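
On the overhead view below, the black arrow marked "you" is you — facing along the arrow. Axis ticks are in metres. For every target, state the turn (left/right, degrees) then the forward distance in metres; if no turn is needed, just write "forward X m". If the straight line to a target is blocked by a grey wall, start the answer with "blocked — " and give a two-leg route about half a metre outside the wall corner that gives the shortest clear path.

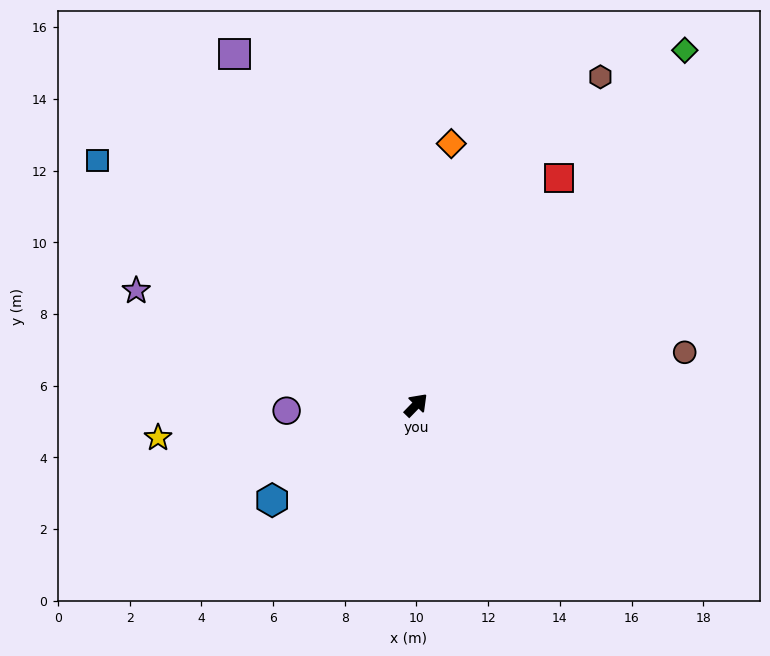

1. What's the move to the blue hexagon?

turn left 168°, forward 4.8 m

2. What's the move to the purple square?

turn left 72°, forward 11.0 m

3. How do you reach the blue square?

turn left 97°, forward 11.2 m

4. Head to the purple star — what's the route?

turn left 112°, forward 8.4 m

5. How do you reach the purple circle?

turn left 137°, forward 3.6 m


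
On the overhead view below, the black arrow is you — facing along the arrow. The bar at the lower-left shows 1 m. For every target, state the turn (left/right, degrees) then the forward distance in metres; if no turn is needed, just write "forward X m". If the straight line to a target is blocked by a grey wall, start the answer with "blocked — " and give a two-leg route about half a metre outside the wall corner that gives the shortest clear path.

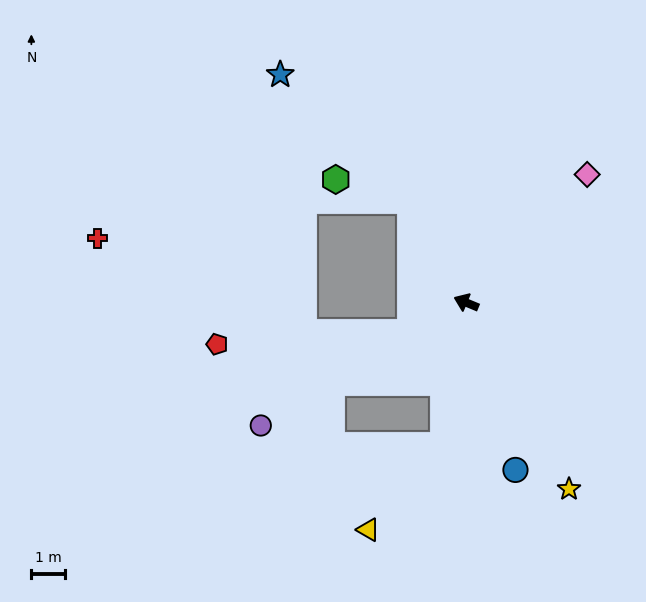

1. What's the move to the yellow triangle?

blocked — turn left 104°, forward 4.3 m, then turn right 34°, forward 3.3 m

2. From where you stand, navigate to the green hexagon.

blocked — turn right 39°, forward 3.5 m, then turn left 46°, forward 2.3 m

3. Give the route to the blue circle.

turn left 129°, forward 5.2 m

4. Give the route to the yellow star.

turn left 141°, forward 6.3 m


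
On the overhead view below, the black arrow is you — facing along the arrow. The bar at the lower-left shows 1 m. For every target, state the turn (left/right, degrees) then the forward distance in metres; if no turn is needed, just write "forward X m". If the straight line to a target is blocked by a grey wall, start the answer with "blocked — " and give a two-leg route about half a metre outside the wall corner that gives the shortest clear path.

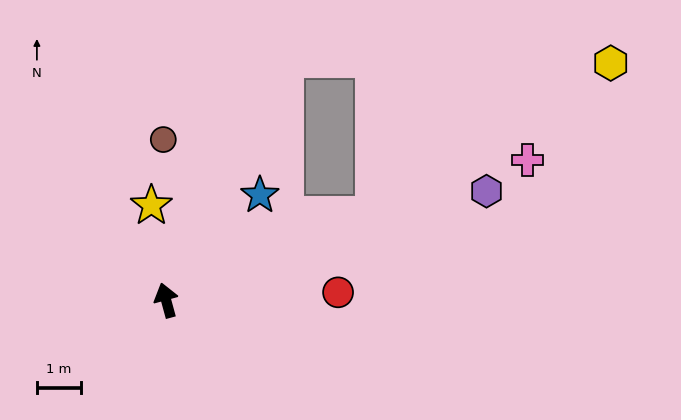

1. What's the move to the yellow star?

turn right 6°, forward 2.2 m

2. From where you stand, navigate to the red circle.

turn right 103°, forward 3.9 m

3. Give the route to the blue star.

turn right 57°, forward 3.2 m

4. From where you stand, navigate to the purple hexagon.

turn right 86°, forward 7.7 m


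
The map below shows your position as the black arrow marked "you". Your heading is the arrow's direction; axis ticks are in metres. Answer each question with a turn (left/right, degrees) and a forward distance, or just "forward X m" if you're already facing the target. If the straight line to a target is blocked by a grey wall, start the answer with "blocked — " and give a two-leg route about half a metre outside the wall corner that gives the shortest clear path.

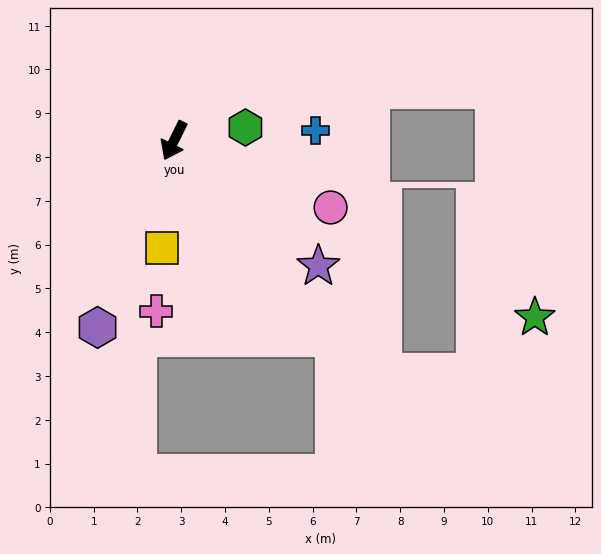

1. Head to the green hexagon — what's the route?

turn left 127°, forward 1.7 m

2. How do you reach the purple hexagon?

turn left 4°, forward 4.6 m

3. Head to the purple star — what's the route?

turn left 75°, forward 4.4 m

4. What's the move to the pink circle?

turn left 93°, forward 3.9 m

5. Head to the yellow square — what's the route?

turn left 20°, forward 2.5 m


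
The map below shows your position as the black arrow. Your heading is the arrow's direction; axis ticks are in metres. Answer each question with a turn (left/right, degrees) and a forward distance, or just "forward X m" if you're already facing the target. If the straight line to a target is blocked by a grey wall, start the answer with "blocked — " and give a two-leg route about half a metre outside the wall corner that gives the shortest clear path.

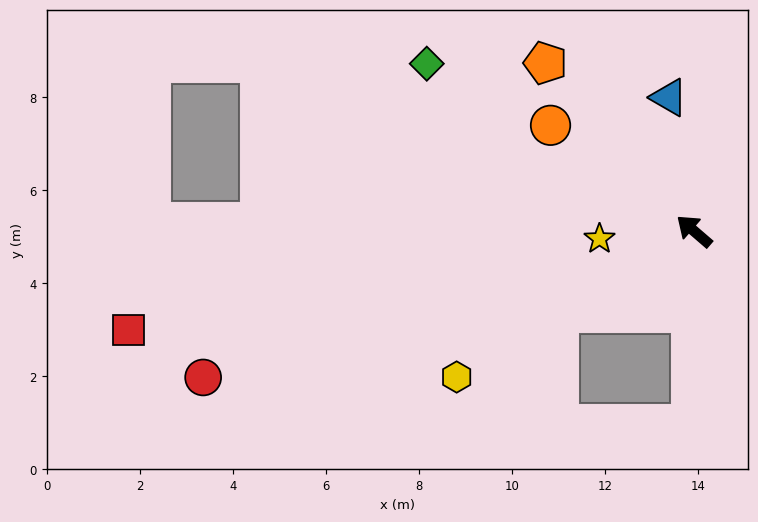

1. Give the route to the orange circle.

turn left 4°, forward 3.8 m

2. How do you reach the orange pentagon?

turn right 8°, forward 4.8 m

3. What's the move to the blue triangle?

turn right 39°, forward 2.9 m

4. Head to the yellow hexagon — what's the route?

turn left 72°, forward 6.0 m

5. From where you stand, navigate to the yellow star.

turn left 45°, forward 2.0 m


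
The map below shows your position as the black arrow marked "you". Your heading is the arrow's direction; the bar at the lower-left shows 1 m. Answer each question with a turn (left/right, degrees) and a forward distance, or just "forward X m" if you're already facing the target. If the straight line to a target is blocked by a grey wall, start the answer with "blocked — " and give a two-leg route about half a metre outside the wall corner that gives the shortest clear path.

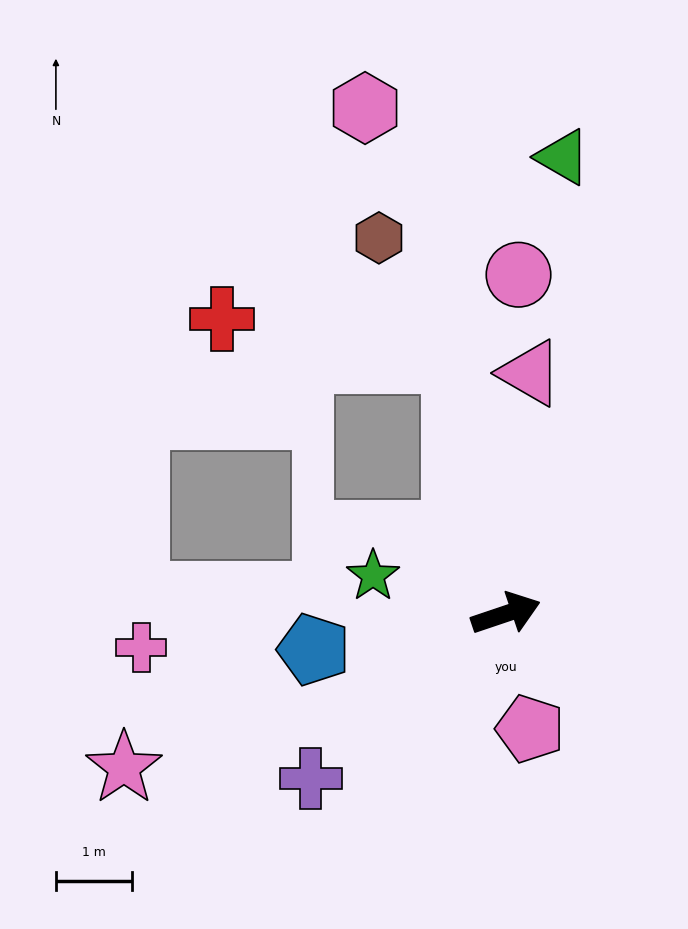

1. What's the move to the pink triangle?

turn left 66°, forward 3.2 m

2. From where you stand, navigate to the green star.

turn left 145°, forward 1.8 m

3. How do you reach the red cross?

blocked — turn left 83°, forward 3.4 m, then turn left 68°, forward 3.1 m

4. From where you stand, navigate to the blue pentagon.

turn left 172°, forward 2.6 m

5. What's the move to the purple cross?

turn right 158°, forward 3.3 m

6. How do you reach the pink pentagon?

turn right 97°, forward 1.5 m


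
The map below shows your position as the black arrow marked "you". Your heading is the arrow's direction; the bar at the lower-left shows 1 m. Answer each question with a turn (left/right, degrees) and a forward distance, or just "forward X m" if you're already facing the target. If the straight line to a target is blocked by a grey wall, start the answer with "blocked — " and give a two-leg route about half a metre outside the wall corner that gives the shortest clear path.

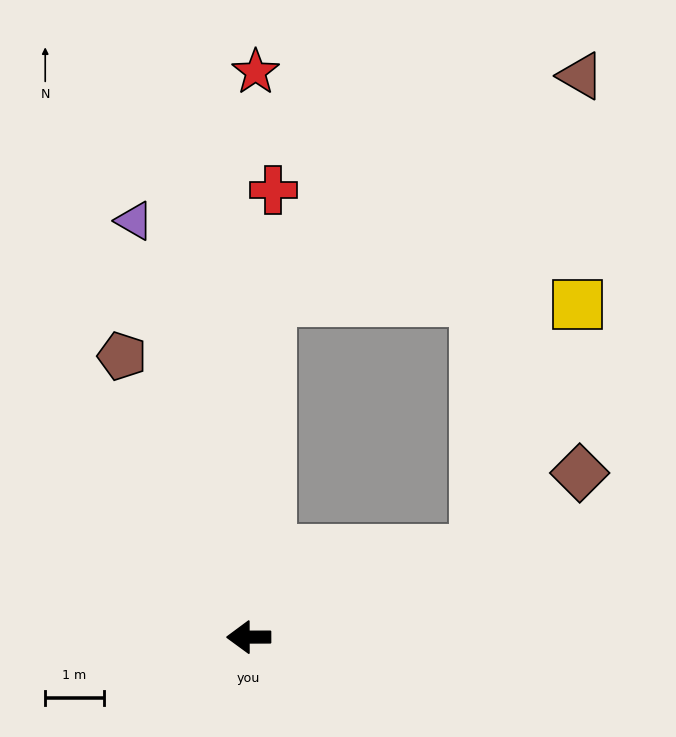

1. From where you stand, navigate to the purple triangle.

turn right 75°, forward 7.4 m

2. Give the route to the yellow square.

blocked — turn right 159°, forward 4.1 m, then turn left 46°, forward 4.5 m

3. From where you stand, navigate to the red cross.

turn right 93°, forward 7.7 m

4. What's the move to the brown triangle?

blocked — turn right 94°, forward 5.7 m, then turn right 50°, forward 6.6 m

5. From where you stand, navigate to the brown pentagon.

turn right 66°, forward 5.3 m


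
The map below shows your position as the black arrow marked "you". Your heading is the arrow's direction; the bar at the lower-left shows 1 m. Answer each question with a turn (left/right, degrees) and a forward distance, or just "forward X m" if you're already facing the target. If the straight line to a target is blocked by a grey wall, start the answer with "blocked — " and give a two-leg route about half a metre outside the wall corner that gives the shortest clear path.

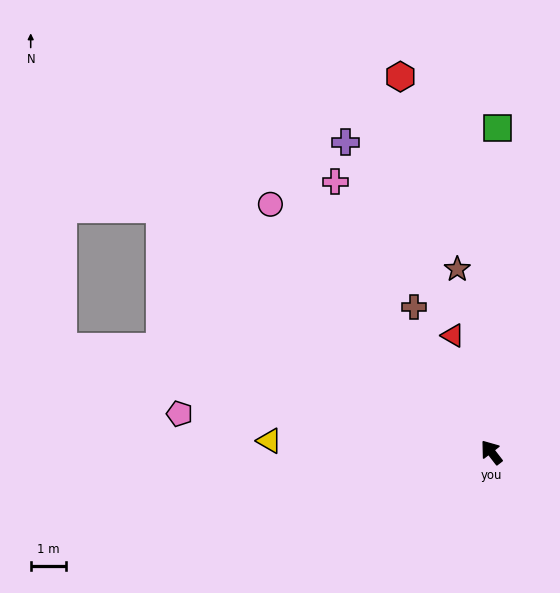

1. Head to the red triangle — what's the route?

turn right 19°, forward 3.4 m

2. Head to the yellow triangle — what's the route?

turn left 49°, forward 6.2 m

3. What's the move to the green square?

turn right 39°, forward 9.1 m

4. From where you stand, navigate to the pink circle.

turn left 4°, forward 9.3 m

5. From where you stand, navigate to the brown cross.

turn right 10°, forward 4.6 m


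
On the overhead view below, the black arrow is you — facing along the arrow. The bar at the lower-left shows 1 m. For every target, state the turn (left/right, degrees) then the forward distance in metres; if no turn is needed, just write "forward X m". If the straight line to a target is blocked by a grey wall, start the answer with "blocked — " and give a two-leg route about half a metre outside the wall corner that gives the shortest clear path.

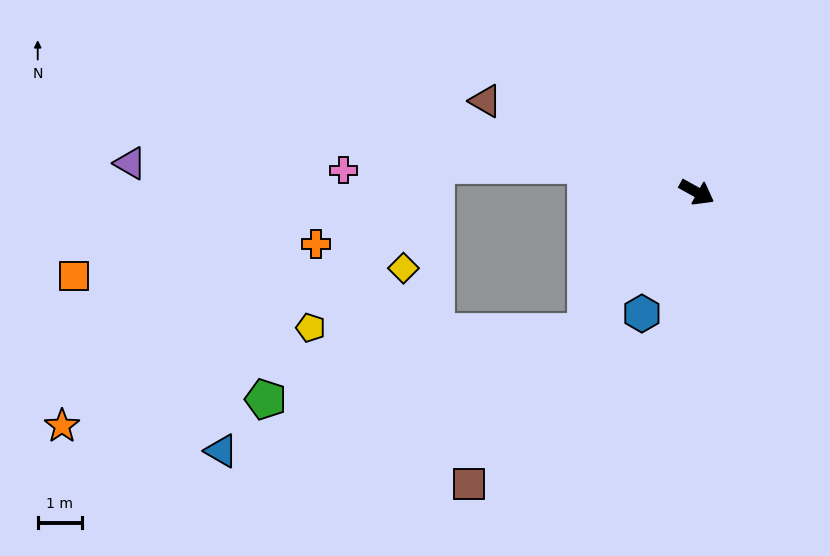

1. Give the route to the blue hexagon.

turn right 85°, forward 3.0 m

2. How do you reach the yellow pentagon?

blocked — turn right 99°, forward 4.0 m, then turn right 53°, forward 6.2 m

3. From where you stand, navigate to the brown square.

turn right 99°, forward 8.4 m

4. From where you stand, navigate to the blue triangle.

blocked — turn right 99°, forward 4.0 m, then turn right 34°, forward 8.7 m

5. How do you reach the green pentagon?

blocked — turn right 99°, forward 4.0 m, then turn right 40°, forward 7.4 m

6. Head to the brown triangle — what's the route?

turn right 174°, forward 5.2 m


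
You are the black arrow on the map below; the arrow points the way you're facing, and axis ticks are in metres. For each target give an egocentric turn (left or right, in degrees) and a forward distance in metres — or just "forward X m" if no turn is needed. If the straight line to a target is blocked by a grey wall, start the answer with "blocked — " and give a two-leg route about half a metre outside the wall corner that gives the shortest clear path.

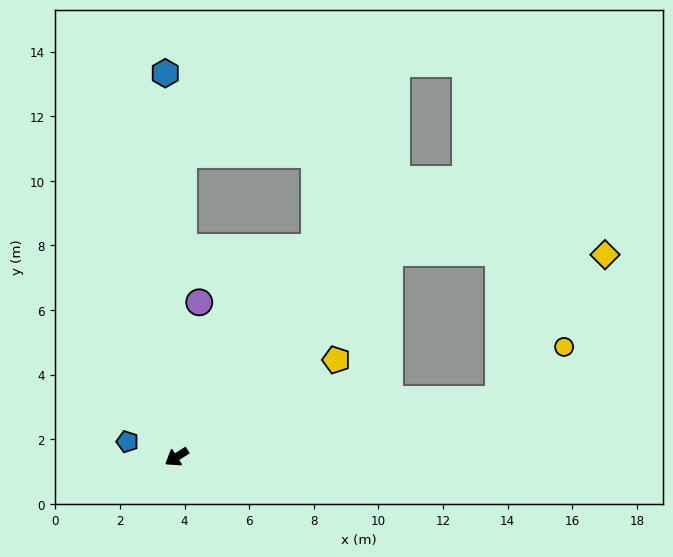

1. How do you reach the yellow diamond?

blocked — turn left 158°, forward 10.1 m, then turn left 43°, forward 5.6 m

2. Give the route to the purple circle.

turn right 131°, forward 4.8 m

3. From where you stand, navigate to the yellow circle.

blocked — turn left 158°, forward 10.1 m, then turn left 28°, forward 2.6 m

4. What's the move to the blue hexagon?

turn right 121°, forward 11.9 m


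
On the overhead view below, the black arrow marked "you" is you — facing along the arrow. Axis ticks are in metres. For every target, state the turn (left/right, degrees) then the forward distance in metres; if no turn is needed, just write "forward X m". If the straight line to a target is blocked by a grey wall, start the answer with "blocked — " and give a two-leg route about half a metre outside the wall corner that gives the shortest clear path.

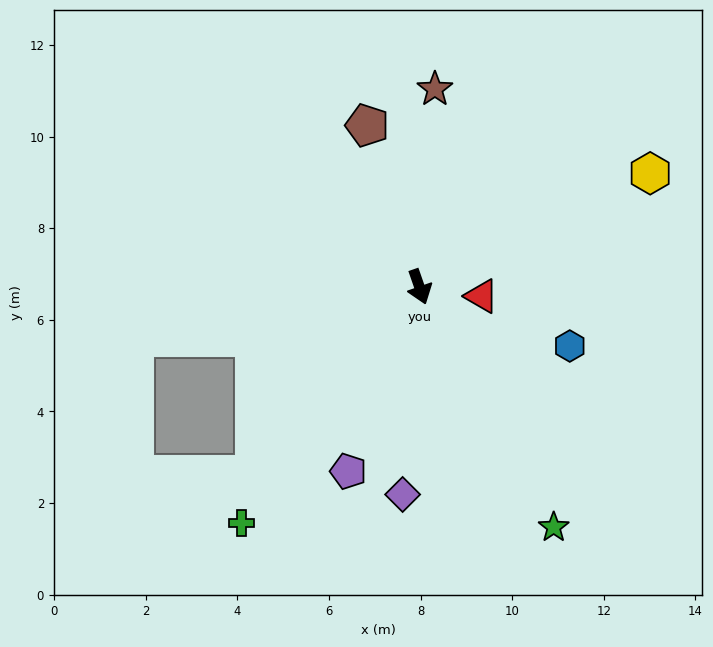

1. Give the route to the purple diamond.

turn right 24°, forward 4.5 m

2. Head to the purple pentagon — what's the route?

turn right 40°, forward 4.3 m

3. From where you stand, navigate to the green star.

turn left 10°, forward 6.0 m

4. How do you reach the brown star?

turn left 156°, forward 4.3 m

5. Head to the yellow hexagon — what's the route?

turn left 97°, forward 5.6 m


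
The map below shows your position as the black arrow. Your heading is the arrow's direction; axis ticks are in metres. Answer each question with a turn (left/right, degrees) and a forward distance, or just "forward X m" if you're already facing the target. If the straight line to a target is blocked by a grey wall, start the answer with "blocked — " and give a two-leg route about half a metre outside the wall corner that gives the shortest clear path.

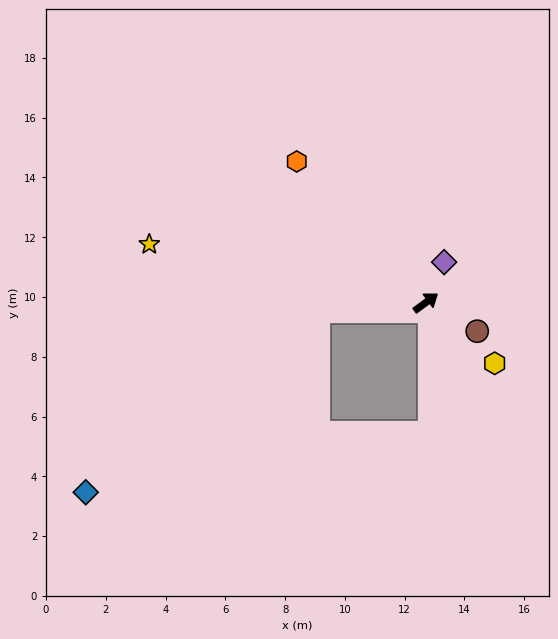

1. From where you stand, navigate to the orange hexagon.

turn left 96°, forward 6.4 m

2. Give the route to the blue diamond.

blocked — turn left 148°, forward 3.6 m, then turn left 34°, forward 9.9 m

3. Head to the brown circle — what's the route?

turn right 66°, forward 2.0 m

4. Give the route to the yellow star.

turn left 132°, forward 9.5 m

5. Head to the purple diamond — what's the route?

turn left 29°, forward 1.5 m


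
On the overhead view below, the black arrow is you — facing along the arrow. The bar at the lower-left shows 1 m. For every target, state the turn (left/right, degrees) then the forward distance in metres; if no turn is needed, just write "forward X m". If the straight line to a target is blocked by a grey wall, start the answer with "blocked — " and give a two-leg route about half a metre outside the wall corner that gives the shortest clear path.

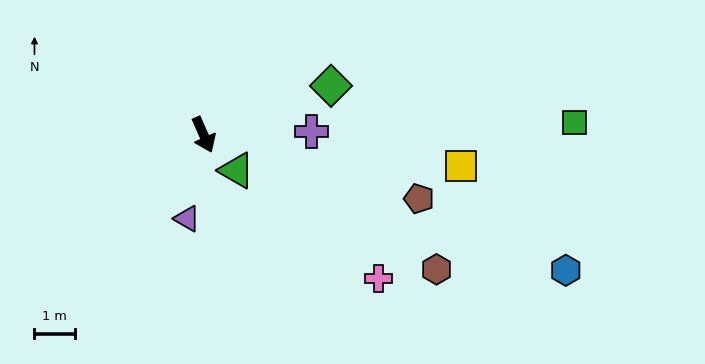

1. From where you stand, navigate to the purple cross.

turn left 68°, forward 2.7 m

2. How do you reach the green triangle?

turn left 19°, forward 1.2 m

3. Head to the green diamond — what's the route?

turn left 87°, forward 3.4 m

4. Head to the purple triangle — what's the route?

turn right 35°, forward 2.1 m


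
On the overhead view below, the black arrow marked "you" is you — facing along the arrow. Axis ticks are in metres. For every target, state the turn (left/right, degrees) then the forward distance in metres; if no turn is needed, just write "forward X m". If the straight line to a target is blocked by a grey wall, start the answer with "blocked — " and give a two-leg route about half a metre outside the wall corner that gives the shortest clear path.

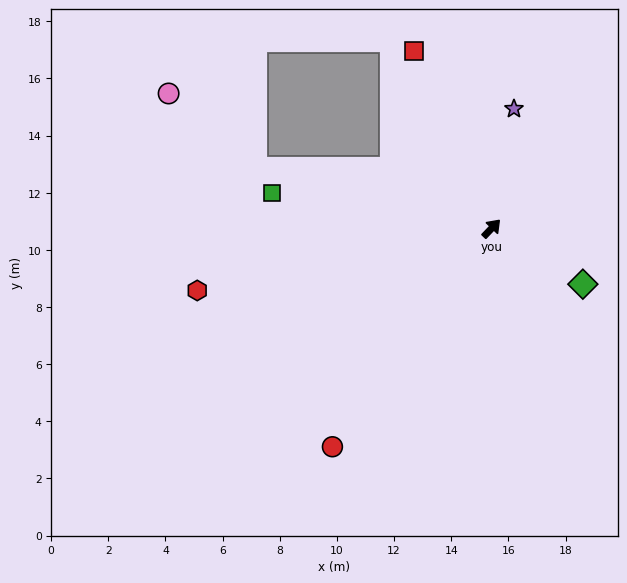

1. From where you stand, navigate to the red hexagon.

turn left 146°, forward 10.5 m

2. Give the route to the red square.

turn left 67°, forward 6.8 m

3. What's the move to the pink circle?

blocked — turn left 120°, forward 8.5 m, then turn right 27°, forward 4.0 m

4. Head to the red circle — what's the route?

turn right 172°, forward 9.5 m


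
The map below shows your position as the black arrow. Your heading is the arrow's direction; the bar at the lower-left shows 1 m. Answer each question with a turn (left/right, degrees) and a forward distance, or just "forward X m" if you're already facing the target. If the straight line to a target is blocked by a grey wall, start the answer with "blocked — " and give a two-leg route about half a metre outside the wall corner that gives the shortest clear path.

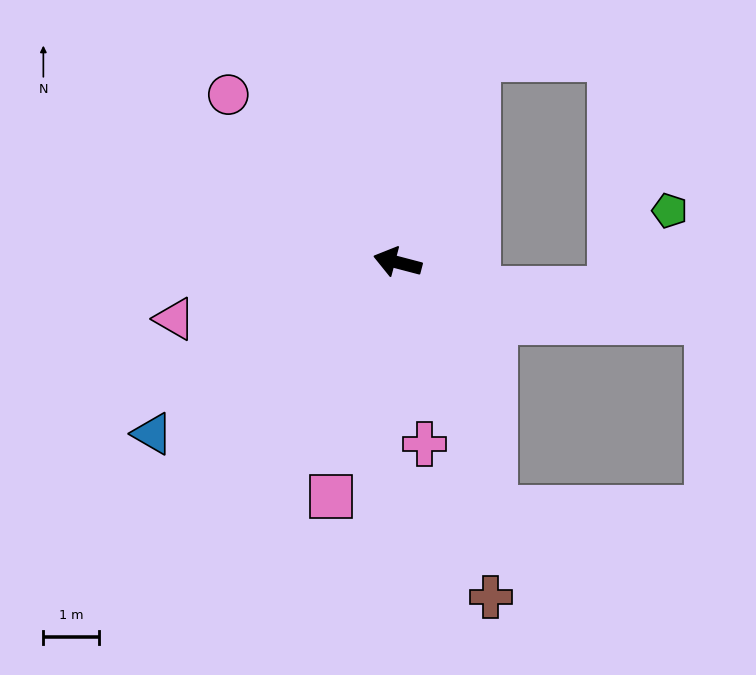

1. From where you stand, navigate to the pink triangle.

turn left 29°, forward 4.2 m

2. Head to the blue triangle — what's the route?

turn left 50°, forward 5.4 m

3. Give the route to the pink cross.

turn left 113°, forward 3.3 m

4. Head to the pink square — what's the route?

turn left 89°, forward 4.4 m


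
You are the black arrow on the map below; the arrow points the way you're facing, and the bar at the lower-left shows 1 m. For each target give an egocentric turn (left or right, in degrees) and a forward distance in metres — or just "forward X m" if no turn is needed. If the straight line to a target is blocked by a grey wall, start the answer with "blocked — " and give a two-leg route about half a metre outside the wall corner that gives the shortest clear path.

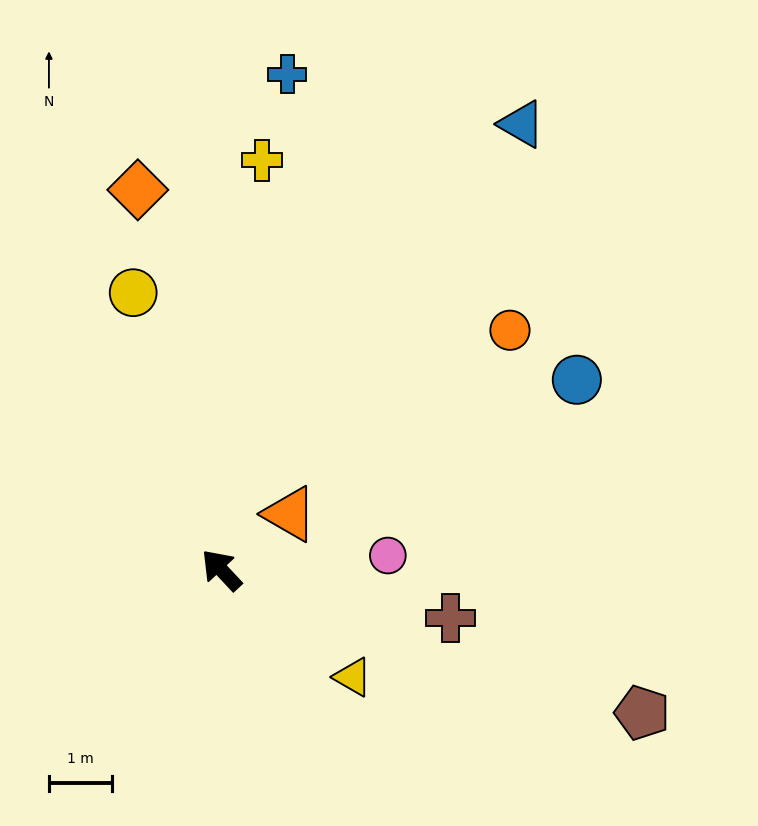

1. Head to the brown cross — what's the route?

turn right 145°, forward 3.7 m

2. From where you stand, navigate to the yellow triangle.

turn right 172°, forward 2.7 m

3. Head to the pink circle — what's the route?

turn right 128°, forward 2.7 m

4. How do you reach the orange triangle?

turn right 94°, forward 1.4 m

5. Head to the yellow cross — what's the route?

turn right 49°, forward 6.5 m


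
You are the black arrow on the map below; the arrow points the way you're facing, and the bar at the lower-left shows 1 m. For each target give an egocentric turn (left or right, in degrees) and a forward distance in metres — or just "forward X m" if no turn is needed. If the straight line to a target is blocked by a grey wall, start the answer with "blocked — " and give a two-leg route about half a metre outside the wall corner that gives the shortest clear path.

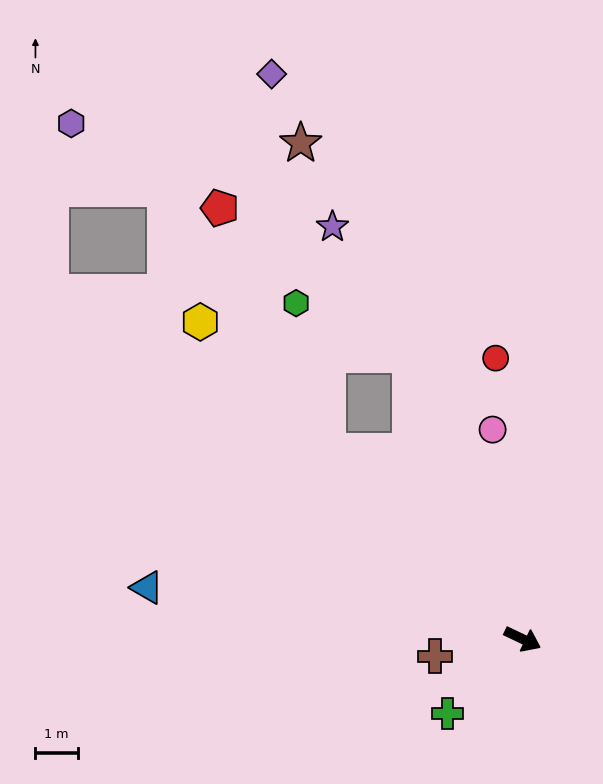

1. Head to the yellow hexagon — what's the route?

turn left 161°, forward 10.7 m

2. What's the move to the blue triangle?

turn right 162°, forward 9.0 m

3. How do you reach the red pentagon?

blocked — turn left 161°, forward 6.4 m, then turn right 21°, forward 6.3 m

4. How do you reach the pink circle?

turn left 124°, forward 5.0 m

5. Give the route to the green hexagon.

blocked — turn left 161°, forward 6.4 m, then turn right 33°, forward 3.6 m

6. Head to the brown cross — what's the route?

turn right 143°, forward 2.1 m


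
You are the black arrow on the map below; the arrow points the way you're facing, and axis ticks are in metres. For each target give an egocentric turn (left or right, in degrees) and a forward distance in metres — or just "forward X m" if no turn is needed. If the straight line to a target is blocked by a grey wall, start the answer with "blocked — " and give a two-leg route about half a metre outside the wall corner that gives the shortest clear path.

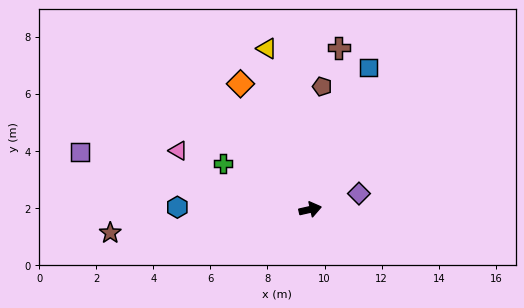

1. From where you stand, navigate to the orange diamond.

turn left 106°, forward 5.0 m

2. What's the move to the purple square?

turn left 153°, forward 8.3 m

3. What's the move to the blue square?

turn left 55°, forward 5.4 m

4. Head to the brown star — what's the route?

turn left 174°, forward 7.1 m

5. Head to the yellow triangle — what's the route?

turn left 92°, forward 5.8 m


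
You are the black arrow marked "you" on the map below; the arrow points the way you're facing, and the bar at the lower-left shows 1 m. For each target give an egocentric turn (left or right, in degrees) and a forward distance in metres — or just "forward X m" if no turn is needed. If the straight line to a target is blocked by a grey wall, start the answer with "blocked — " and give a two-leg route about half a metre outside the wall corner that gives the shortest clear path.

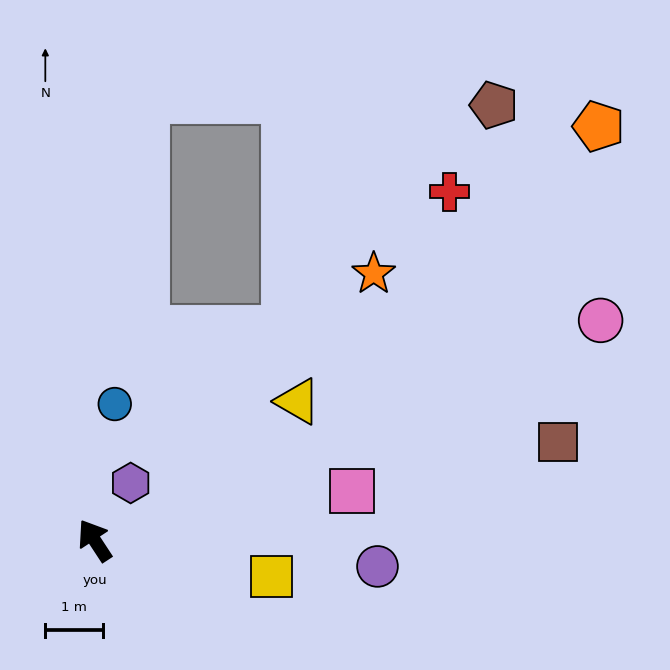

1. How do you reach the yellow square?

turn right 135°, forward 3.1 m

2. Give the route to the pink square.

turn right 112°, forward 4.5 m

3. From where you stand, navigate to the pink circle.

turn right 100°, forward 9.6 m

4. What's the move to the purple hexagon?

turn right 65°, forward 1.2 m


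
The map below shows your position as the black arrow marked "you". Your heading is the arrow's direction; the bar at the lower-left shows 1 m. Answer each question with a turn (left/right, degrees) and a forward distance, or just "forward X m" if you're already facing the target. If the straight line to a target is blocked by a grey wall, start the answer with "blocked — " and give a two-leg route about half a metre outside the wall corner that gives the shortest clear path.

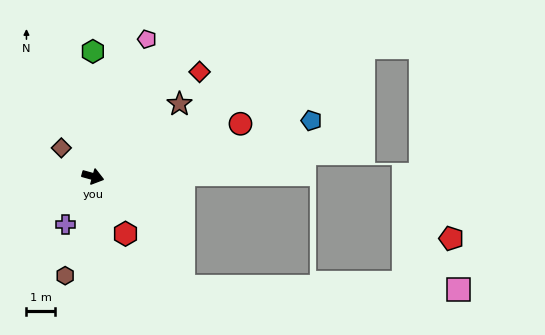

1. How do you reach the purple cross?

turn right 104°, forward 1.9 m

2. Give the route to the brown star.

turn left 56°, forward 3.9 m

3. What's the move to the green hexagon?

turn left 106°, forward 4.3 m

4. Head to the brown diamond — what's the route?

turn left 153°, forward 1.5 m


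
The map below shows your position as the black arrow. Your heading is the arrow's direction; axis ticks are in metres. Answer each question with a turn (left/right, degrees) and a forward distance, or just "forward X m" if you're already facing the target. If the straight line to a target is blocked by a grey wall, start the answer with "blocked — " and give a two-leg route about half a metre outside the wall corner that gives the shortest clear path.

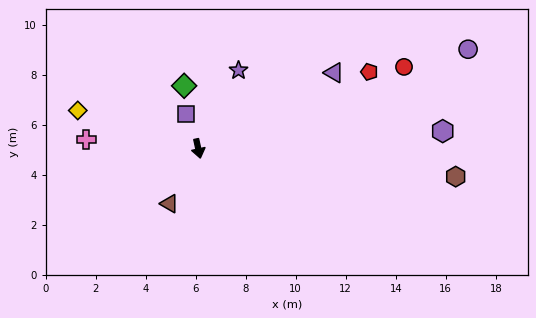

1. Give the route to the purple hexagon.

turn left 82°, forward 9.8 m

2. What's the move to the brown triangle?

turn right 40°, forward 2.5 m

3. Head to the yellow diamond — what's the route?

turn right 120°, forward 5.1 m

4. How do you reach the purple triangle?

turn left 107°, forward 6.2 m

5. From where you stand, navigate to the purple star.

turn left 140°, forward 3.5 m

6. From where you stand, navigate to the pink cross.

turn right 107°, forward 4.5 m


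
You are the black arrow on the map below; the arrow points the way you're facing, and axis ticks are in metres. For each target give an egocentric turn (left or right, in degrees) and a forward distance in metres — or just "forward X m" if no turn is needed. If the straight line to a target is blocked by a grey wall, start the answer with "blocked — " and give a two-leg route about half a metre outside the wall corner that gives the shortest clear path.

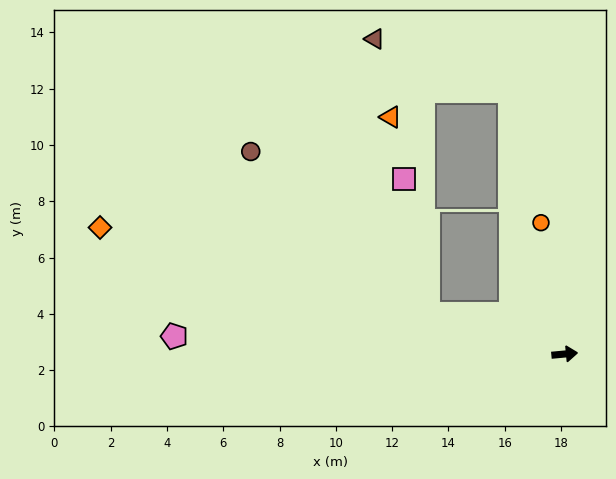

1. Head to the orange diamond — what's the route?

turn left 159°, forward 17.1 m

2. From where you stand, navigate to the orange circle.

turn left 95°, forward 4.7 m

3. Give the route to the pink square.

blocked — turn left 158°, forward 5.0 m, then turn right 63°, forward 4.9 m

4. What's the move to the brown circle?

blocked — turn left 158°, forward 5.0 m, then turn right 26°, forward 8.6 m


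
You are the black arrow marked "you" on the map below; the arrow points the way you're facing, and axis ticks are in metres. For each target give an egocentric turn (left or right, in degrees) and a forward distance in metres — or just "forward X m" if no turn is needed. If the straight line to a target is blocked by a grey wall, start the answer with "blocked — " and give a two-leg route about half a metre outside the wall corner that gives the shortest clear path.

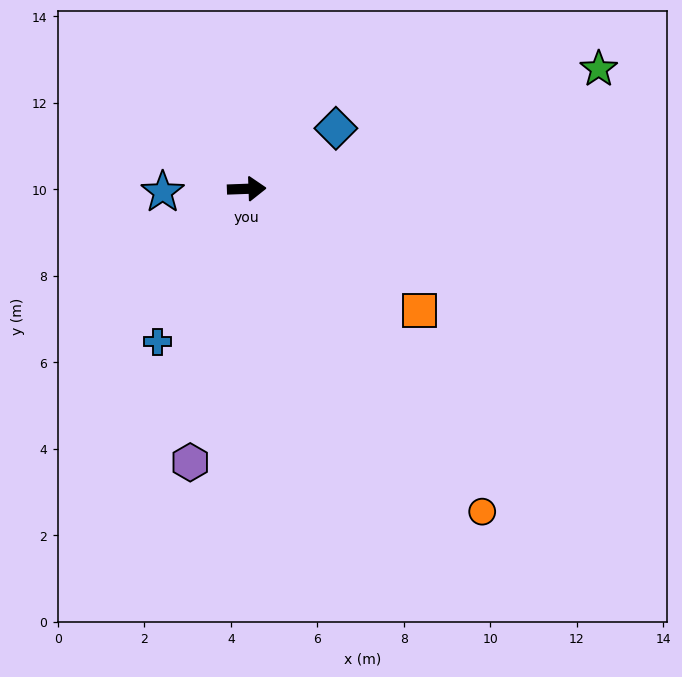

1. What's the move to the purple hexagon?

turn right 104°, forward 6.5 m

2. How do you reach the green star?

turn left 17°, forward 8.6 m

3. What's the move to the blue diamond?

turn left 32°, forward 2.5 m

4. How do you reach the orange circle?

turn right 56°, forward 9.2 m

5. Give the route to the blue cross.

turn right 122°, forward 4.1 m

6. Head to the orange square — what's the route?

turn right 37°, forward 4.9 m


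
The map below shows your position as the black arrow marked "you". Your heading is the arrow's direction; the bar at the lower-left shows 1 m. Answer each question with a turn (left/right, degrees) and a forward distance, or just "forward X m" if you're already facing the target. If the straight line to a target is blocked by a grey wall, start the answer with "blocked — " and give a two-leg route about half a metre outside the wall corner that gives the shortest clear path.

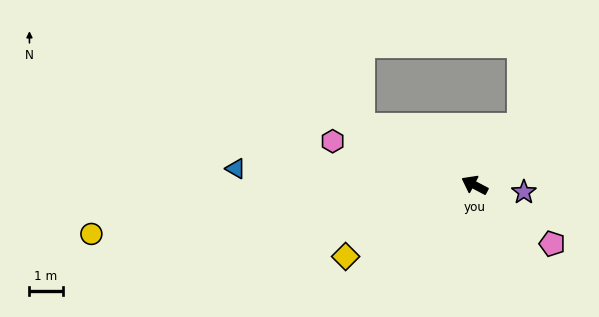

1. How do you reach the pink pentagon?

turn left 171°, forward 2.9 m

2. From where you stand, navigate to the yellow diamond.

turn left 57°, forward 4.5 m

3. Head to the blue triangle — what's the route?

turn left 24°, forward 7.2 m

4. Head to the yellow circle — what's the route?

turn left 35°, forward 11.7 m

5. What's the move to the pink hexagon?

turn left 11°, forward 4.5 m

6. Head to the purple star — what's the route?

turn right 160°, forward 1.5 m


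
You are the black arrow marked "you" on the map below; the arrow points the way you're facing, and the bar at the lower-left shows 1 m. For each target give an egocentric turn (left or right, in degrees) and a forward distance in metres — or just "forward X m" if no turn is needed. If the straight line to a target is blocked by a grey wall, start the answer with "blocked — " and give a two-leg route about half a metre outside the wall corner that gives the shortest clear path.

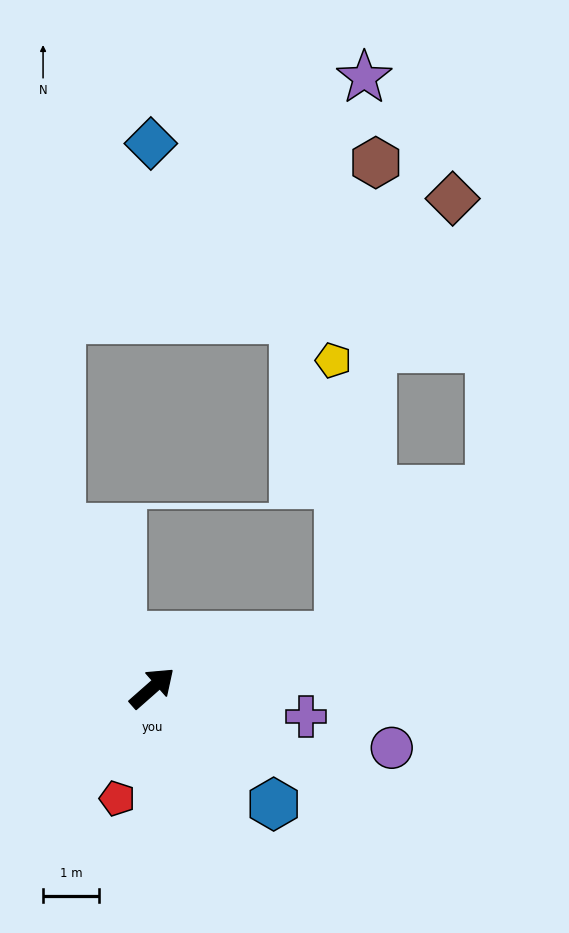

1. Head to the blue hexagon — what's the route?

turn right 85°, forward 3.0 m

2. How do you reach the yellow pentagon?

blocked — turn right 26°, forward 3.4 m, then turn left 76°, forward 4.9 m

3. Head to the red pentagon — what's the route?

turn right 149°, forward 2.1 m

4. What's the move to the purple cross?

turn right 52°, forward 2.8 m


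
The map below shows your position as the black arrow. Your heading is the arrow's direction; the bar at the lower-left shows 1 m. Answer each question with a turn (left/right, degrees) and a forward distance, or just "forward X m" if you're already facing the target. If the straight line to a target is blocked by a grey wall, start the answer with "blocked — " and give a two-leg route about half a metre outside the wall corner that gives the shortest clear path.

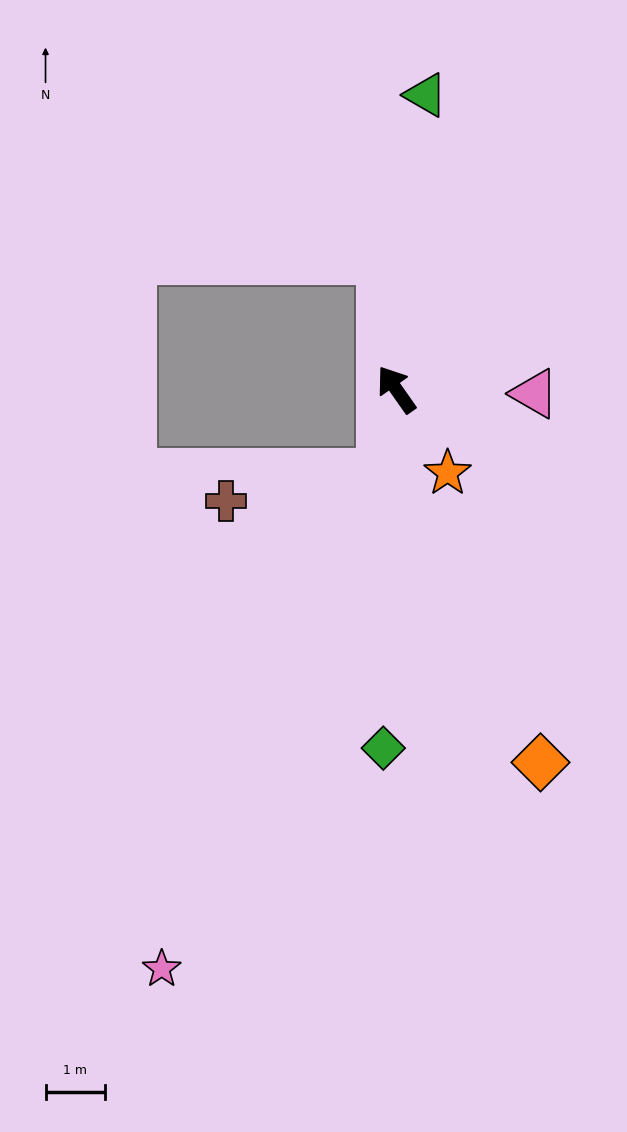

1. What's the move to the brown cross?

blocked — turn left 135°, forward 1.4 m, then turn right 70°, forward 2.7 m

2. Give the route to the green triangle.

turn right 41°, forward 5.0 m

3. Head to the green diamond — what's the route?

turn left 143°, forward 6.1 m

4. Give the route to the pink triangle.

turn right 127°, forward 2.3 m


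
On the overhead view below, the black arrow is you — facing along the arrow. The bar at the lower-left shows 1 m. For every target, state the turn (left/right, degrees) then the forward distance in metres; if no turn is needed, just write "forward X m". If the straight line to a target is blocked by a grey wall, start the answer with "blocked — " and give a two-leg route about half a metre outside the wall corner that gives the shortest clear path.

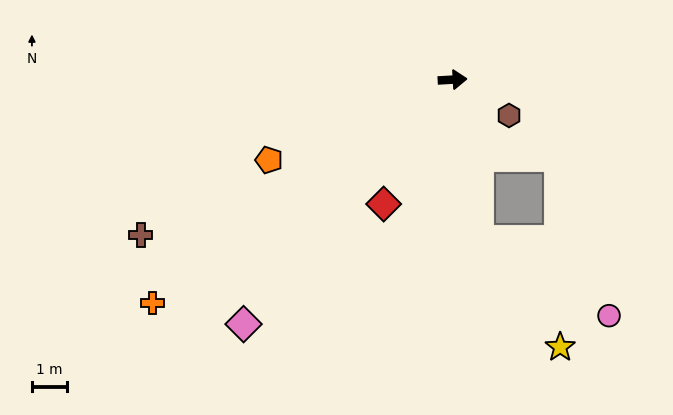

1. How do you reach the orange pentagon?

turn right 160°, forward 5.7 m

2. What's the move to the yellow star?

blocked — turn right 84°, forward 4.6 m, then turn left 28°, forward 3.9 m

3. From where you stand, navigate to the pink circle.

blocked — turn right 84°, forward 4.6 m, then turn left 50°, forward 4.3 m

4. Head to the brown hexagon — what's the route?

turn right 36°, forward 1.9 m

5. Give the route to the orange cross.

turn right 147°, forward 10.7 m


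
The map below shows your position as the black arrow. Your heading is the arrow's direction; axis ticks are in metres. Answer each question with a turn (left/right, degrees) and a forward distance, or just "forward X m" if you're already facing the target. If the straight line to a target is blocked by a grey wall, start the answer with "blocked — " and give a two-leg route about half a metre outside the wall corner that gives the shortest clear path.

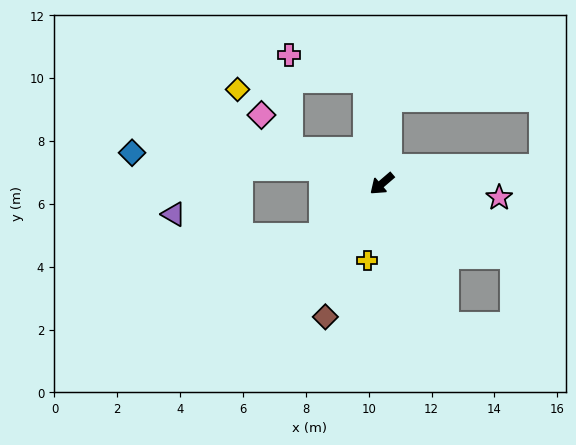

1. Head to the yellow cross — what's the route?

turn left 39°, forward 2.5 m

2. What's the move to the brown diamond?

turn left 26°, forward 4.6 m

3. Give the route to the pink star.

turn left 133°, forward 3.8 m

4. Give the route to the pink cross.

blocked — turn right 122°, forward 3.3 m, then turn left 63°, forward 2.6 m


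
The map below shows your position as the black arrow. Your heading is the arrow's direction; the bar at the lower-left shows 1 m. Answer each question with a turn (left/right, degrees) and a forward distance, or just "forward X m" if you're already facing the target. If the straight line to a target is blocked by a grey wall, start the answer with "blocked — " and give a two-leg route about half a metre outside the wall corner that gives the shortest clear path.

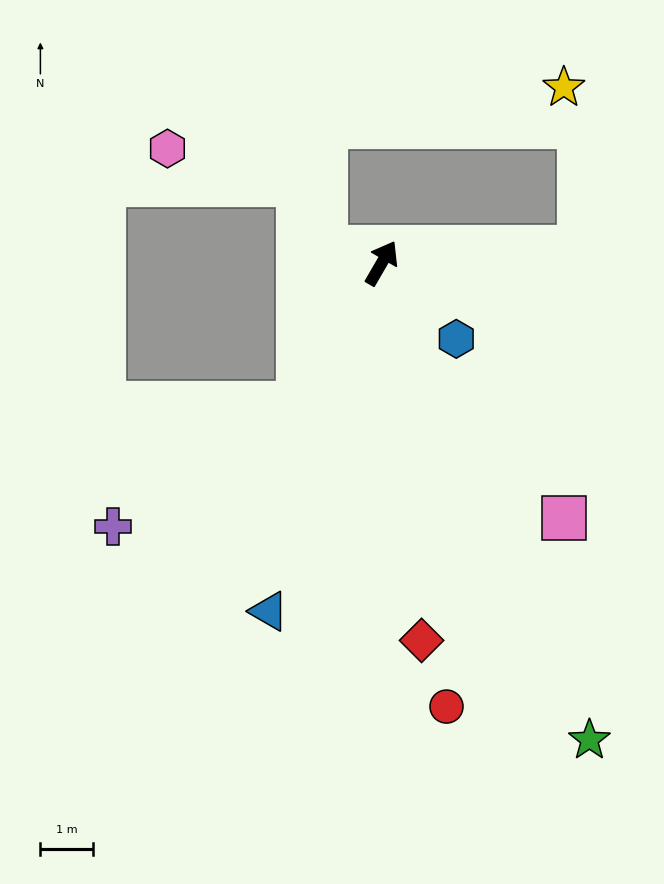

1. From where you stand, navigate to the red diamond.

turn right 144°, forward 7.3 m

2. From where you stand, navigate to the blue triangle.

turn right 168°, forward 7.0 m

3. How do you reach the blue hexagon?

turn right 105°, forward 2.0 m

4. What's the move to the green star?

turn right 126°, forward 10.0 m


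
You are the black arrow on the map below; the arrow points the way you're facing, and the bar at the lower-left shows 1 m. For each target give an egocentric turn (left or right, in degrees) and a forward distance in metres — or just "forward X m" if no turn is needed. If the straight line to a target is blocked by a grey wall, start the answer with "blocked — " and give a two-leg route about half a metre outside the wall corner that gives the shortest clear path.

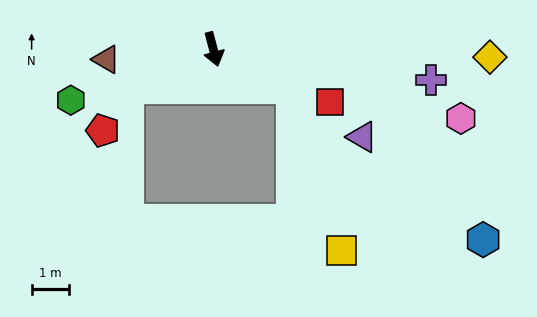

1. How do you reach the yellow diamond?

turn left 74°, forward 7.4 m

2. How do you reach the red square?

turn left 51°, forward 3.4 m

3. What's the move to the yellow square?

blocked — turn left 49°, forward 2.3 m, then turn right 47°, forward 4.6 m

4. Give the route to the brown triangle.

turn right 99°, forward 2.9 m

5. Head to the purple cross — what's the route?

turn left 67°, forward 5.9 m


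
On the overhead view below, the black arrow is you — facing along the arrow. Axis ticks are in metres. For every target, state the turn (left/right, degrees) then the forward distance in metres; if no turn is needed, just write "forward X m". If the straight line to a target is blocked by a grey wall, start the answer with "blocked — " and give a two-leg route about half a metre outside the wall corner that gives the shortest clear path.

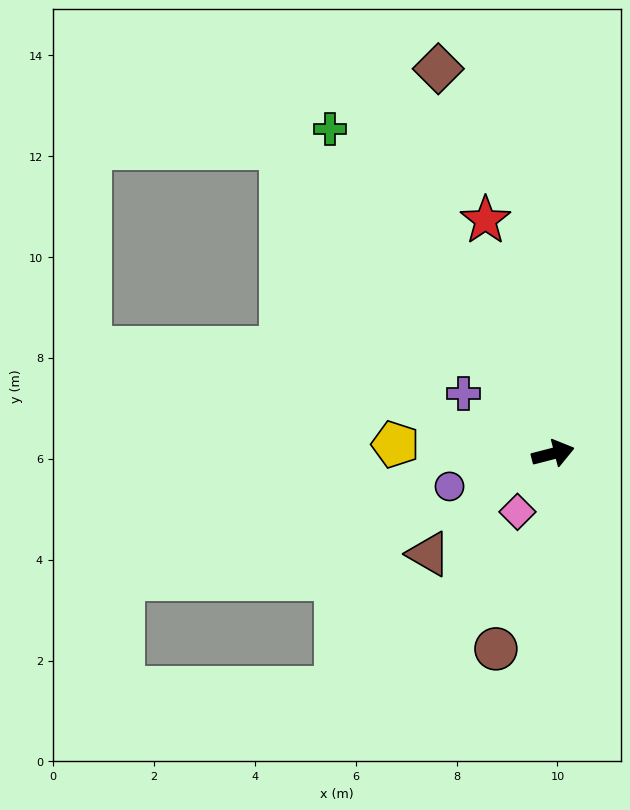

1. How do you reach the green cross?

turn left 110°, forward 7.8 m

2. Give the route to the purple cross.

turn left 132°, forward 2.1 m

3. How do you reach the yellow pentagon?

turn left 162°, forward 3.1 m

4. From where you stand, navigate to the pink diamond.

turn right 136°, forward 1.4 m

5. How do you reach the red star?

turn left 92°, forward 4.8 m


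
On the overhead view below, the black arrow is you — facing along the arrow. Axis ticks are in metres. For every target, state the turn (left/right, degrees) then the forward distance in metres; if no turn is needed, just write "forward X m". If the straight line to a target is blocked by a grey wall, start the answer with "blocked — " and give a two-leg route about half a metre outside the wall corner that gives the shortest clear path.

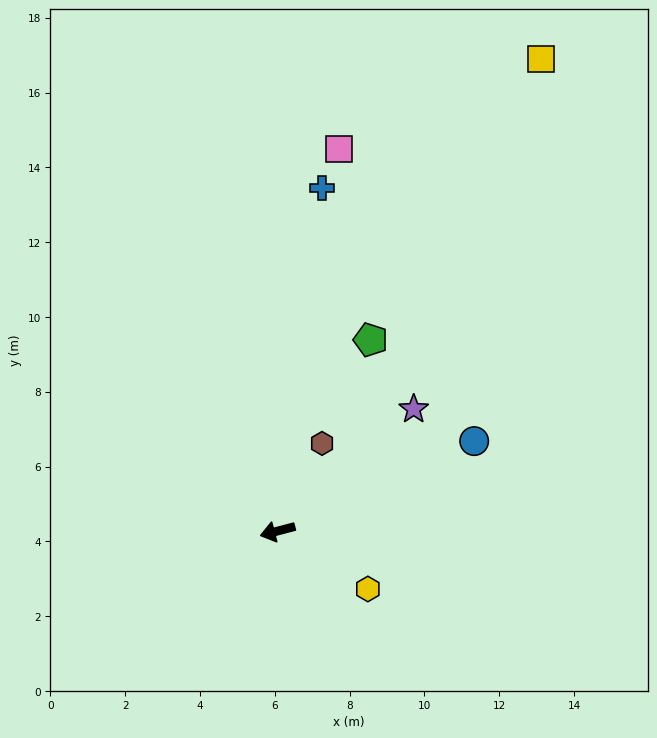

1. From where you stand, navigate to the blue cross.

turn right 112°, forward 9.3 m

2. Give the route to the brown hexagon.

turn right 132°, forward 2.6 m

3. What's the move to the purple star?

turn right 153°, forward 4.9 m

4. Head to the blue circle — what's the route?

turn right 170°, forward 5.8 m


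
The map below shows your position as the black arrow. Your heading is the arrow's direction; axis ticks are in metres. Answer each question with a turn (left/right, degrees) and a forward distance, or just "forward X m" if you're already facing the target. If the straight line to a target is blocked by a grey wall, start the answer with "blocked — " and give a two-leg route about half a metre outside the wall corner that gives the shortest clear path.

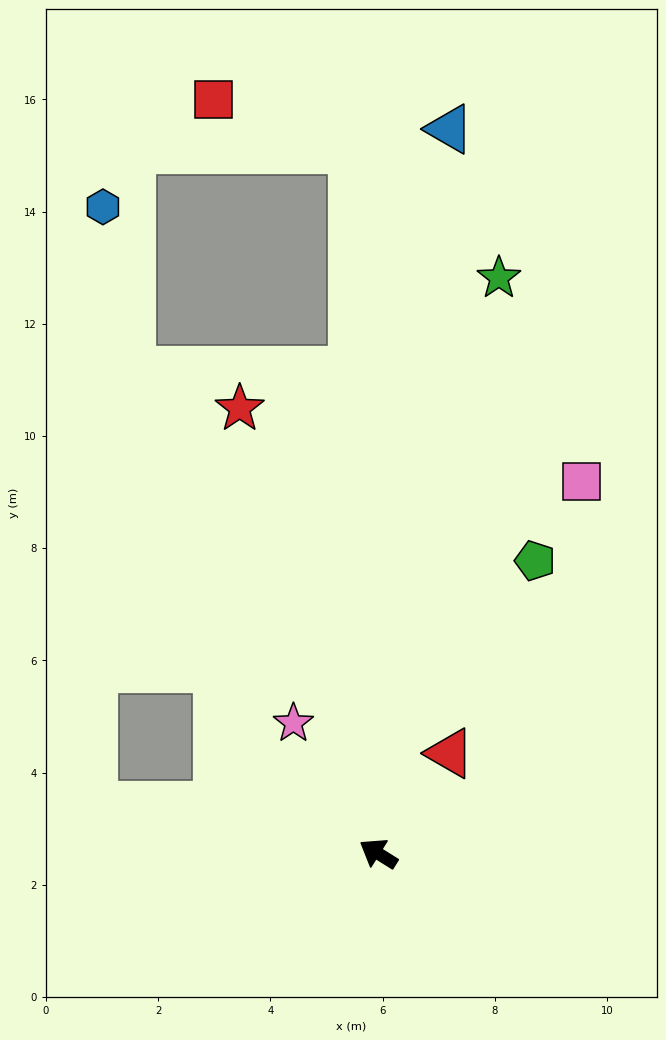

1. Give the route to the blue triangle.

turn right 64°, forward 13.0 m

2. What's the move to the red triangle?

turn right 94°, forward 2.2 m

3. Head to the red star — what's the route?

turn right 41°, forward 8.3 m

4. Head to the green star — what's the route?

turn right 70°, forward 10.5 m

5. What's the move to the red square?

blocked — turn right 56°, forward 12.5 m, then turn left 68°, forward 2.6 m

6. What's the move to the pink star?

turn right 25°, forward 2.8 m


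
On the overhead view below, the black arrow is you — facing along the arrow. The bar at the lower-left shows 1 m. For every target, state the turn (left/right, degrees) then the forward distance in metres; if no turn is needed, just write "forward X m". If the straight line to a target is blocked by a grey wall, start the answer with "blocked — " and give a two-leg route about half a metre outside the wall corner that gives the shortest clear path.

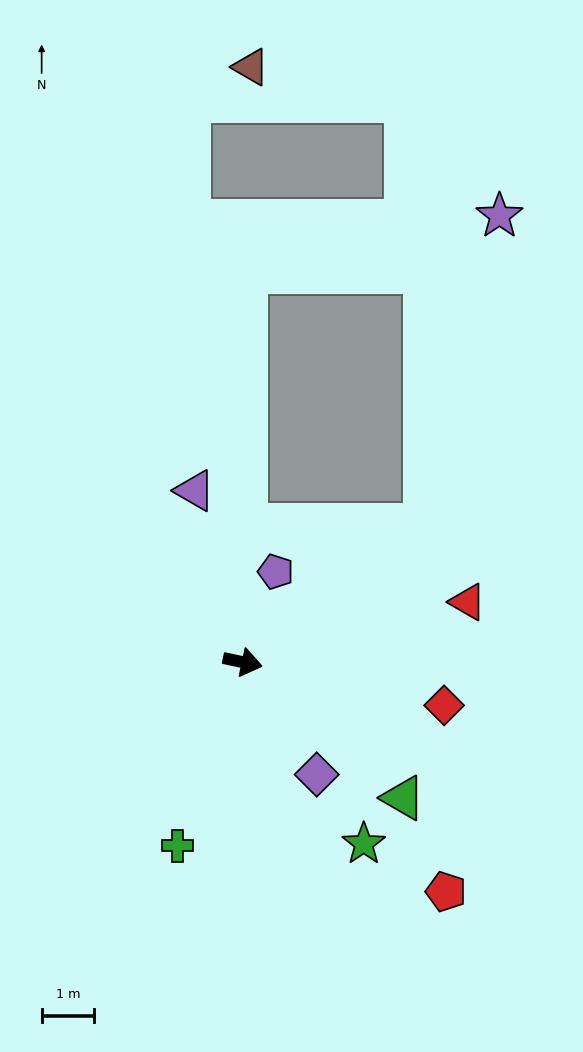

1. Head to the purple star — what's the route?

blocked — turn left 49°, forward 4.4 m, then turn left 40°, forward 6.1 m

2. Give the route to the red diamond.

forward 3.9 m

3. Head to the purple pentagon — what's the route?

turn left 82°, forward 1.8 m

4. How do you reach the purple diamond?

turn right 45°, forward 2.6 m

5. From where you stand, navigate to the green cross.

turn right 98°, forward 3.7 m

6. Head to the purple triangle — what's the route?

turn left 118°, forward 3.4 m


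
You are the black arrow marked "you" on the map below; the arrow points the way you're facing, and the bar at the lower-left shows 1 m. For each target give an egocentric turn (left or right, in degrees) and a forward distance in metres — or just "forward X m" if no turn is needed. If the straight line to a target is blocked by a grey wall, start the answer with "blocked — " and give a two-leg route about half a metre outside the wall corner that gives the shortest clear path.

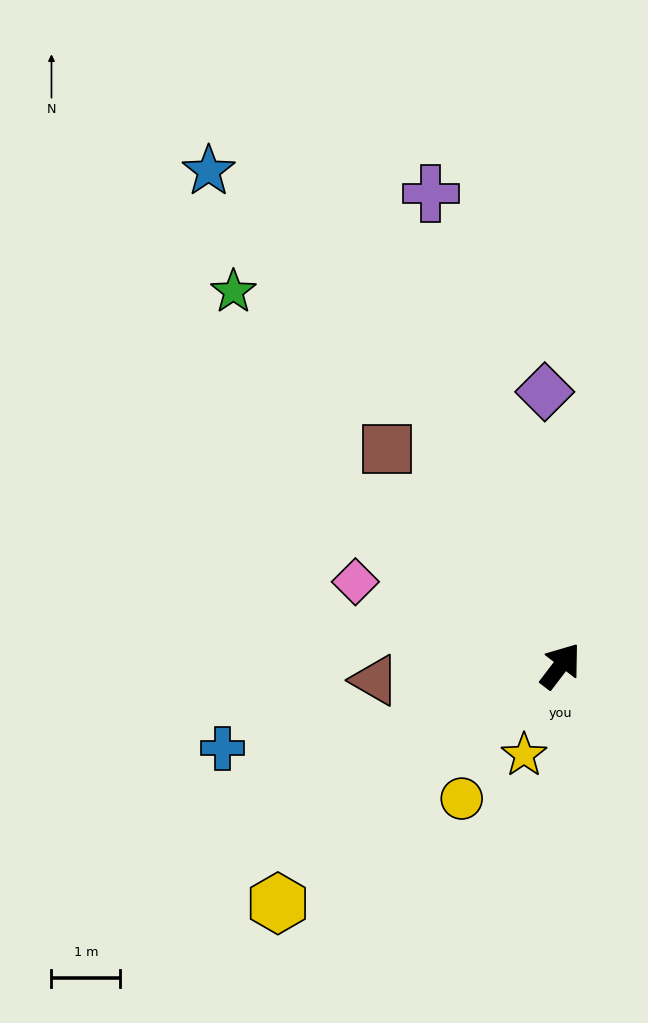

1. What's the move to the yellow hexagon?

turn left 167°, forward 5.4 m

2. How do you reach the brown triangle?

turn left 132°, forward 2.7 m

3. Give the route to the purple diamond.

turn left 41°, forward 4.0 m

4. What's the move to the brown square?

turn left 76°, forward 4.0 m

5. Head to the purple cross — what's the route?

turn left 53°, forward 7.1 m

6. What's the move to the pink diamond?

turn left 105°, forward 3.2 m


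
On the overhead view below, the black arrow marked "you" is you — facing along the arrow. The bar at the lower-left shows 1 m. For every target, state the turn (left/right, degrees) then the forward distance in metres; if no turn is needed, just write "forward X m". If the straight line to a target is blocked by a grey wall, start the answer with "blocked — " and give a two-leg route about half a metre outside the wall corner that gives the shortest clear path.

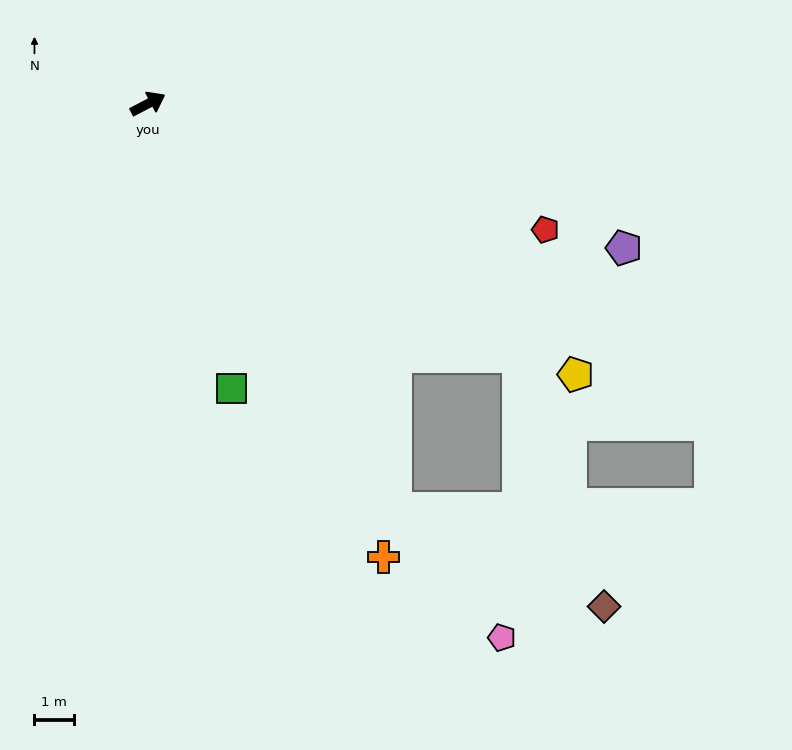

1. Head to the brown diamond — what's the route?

blocked — turn right 86°, forward 12.0 m, then turn left 33°, forward 5.8 m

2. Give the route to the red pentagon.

turn right 45°, forward 10.5 m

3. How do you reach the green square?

turn right 101°, forward 7.5 m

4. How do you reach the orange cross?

turn right 90°, forward 12.9 m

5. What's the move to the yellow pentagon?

turn right 60°, forward 12.8 m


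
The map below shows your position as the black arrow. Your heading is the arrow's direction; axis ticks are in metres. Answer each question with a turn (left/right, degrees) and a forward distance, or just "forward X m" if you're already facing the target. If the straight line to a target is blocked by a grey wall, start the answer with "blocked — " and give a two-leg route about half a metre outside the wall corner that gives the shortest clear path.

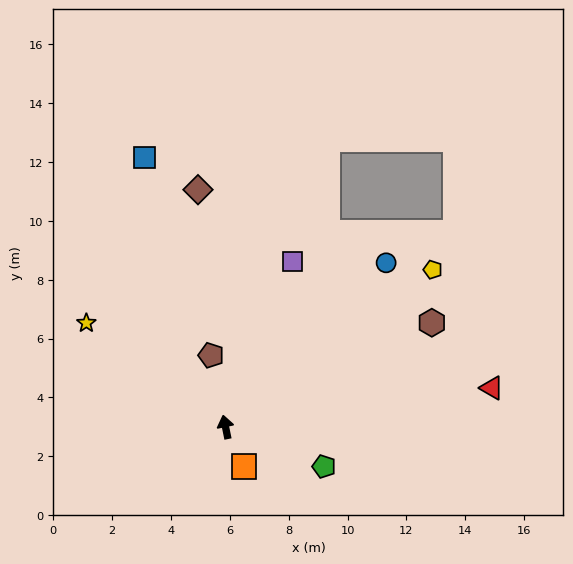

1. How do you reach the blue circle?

turn right 56°, forward 7.8 m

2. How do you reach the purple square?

turn right 34°, forward 6.1 m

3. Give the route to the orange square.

turn right 166°, forward 1.5 m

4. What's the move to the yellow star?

turn left 42°, forward 5.9 m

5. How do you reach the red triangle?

turn right 93°, forward 9.1 m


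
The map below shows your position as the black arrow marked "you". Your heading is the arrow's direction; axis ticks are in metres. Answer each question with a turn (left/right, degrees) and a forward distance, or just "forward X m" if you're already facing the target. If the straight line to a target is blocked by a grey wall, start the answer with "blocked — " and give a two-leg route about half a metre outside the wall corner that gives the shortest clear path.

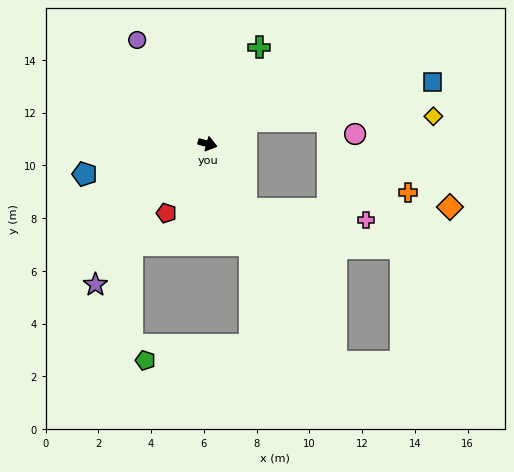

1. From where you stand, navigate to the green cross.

turn left 77°, forward 4.2 m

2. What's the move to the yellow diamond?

blocked — turn left 46°, forward 1.7 m, then turn right 29°, forward 7.1 m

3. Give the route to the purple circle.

turn left 139°, forward 4.8 m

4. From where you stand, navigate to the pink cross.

blocked — turn right 44°, forward 2.9 m, then turn left 54°, forward 4.6 m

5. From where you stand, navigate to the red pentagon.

turn right 106°, forward 3.1 m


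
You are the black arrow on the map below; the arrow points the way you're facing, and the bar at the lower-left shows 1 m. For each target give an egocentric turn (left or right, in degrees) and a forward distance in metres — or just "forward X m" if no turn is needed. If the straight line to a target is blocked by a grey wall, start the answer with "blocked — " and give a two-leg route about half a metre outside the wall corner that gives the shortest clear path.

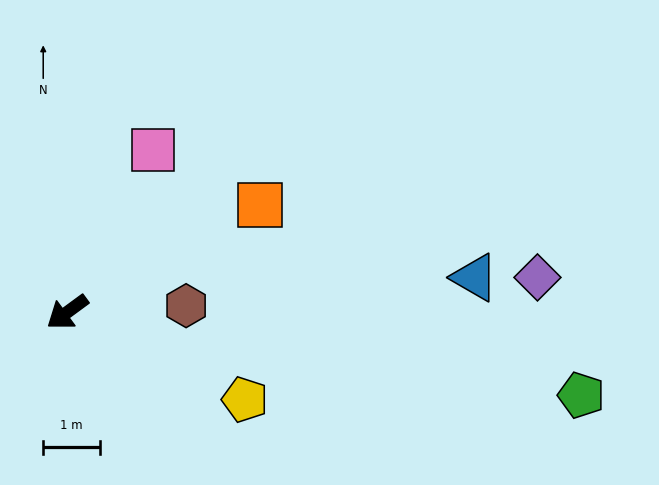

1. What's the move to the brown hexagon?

turn left 147°, forward 2.1 m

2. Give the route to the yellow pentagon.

turn left 117°, forward 3.5 m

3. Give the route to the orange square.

turn left 173°, forward 3.9 m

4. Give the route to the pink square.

turn right 154°, forward 3.2 m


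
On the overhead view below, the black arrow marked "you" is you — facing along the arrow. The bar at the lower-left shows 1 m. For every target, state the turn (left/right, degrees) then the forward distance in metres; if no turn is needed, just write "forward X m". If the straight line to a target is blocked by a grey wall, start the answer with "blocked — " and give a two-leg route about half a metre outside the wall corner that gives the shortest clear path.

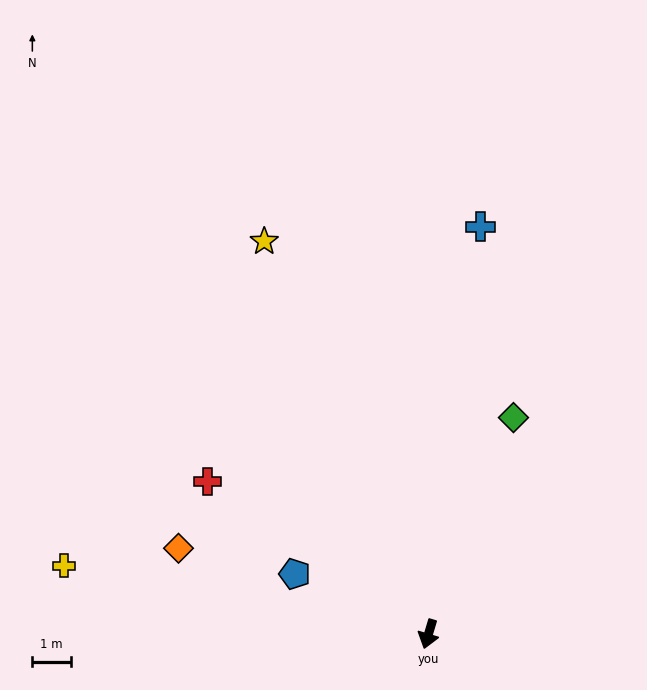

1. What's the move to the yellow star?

turn right 141°, forward 11.1 m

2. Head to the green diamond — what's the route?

turn left 175°, forward 6.1 m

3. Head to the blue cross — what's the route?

turn right 171°, forward 10.7 m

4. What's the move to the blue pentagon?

turn right 98°, forward 3.8 m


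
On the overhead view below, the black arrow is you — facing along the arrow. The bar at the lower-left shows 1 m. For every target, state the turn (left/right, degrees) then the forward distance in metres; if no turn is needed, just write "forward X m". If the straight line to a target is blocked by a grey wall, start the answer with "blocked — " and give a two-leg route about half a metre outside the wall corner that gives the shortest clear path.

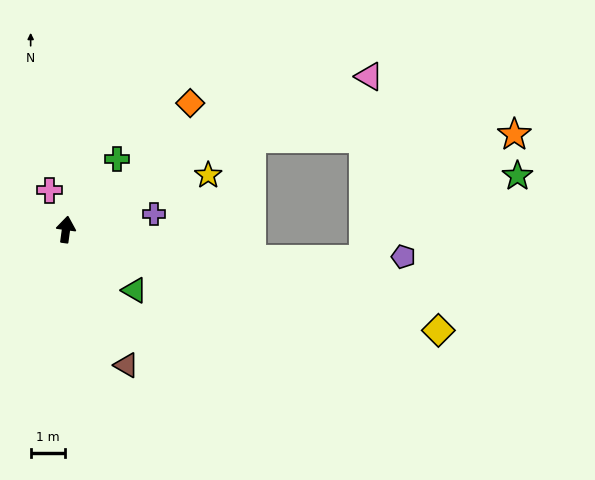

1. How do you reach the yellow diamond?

turn right 97°, forward 11.1 m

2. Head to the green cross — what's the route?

turn right 28°, forward 2.5 m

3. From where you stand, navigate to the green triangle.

turn right 124°, forward 2.6 m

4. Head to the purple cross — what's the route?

turn right 72°, forward 2.6 m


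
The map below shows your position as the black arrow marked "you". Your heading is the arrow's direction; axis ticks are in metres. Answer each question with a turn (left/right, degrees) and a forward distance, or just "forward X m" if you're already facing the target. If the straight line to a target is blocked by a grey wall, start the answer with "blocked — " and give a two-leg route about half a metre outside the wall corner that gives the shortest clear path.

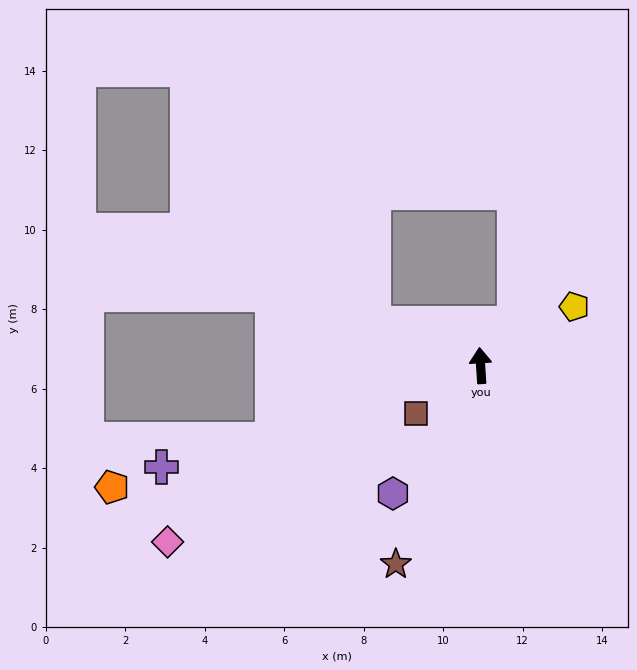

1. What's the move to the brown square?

turn left 123°, forward 2.0 m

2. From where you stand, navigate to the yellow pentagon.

turn right 61°, forward 2.8 m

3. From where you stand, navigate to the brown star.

turn left 153°, forward 5.4 m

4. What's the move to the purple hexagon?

turn left 142°, forward 3.9 m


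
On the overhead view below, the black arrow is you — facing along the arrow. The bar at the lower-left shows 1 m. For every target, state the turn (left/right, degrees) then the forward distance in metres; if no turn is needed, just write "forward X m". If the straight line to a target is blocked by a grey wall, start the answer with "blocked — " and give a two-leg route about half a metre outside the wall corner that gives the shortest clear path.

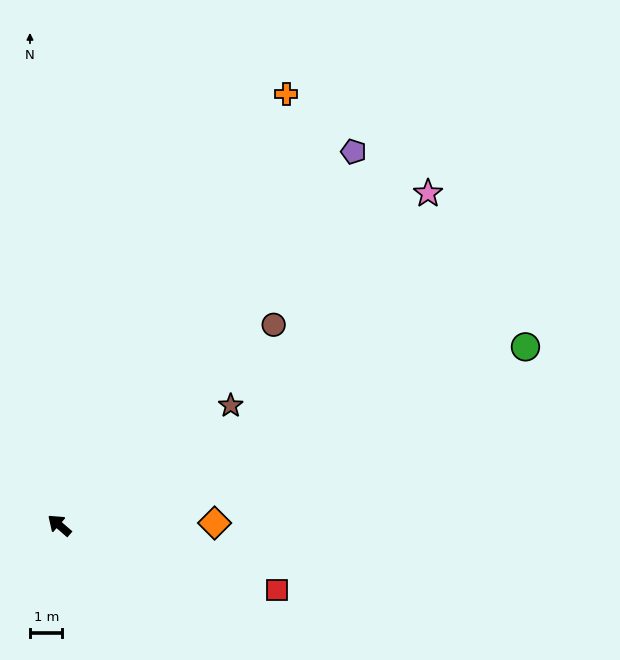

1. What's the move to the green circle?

turn right 118°, forward 15.4 m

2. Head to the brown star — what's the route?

turn right 104°, forward 6.4 m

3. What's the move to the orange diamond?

turn right 138°, forward 4.8 m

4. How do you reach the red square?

turn right 156°, forward 7.0 m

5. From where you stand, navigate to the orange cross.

turn right 77°, forward 15.0 m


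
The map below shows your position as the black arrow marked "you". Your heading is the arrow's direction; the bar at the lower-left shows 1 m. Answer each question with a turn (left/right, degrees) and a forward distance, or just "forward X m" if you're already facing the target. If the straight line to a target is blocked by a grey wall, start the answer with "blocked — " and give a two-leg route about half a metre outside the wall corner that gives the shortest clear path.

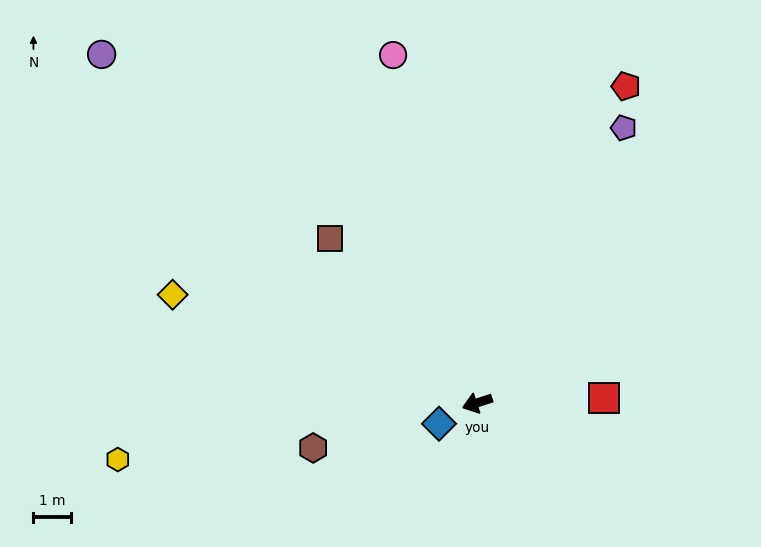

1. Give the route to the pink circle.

turn right 95°, forward 9.5 m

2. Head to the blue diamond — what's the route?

turn left 10°, forward 1.2 m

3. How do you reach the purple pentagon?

turn right 136°, forward 8.3 m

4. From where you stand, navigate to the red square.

turn left 164°, forward 3.4 m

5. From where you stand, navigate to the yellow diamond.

turn right 38°, forward 8.6 m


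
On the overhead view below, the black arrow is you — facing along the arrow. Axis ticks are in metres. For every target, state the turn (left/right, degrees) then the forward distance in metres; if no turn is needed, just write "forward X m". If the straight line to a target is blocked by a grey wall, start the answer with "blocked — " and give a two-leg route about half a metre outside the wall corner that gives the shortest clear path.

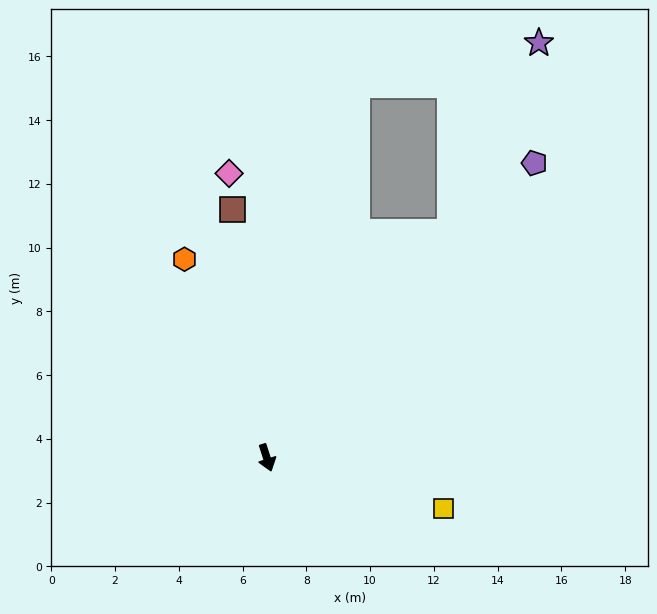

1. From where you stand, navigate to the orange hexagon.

turn right 175°, forward 6.7 m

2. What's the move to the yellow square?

turn left 56°, forward 5.8 m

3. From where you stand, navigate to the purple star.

blocked — turn left 123°, forward 9.1 m, then turn left 14°, forward 6.5 m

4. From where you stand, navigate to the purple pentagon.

turn left 120°, forward 12.5 m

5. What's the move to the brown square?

turn left 170°, forward 7.9 m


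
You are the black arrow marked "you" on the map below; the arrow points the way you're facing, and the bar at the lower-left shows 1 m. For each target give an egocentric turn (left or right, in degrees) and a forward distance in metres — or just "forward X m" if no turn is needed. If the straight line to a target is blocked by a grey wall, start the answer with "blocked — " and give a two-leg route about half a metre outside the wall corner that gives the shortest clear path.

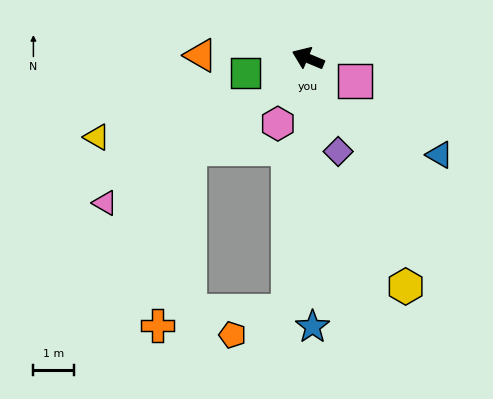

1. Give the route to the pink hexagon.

turn left 88°, forward 1.8 m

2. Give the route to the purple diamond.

turn left 131°, forward 2.4 m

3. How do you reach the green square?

turn left 36°, forward 1.6 m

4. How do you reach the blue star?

turn left 114°, forward 6.6 m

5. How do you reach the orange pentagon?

blocked — turn left 108°, forward 6.2 m, then turn right 62°, forward 1.5 m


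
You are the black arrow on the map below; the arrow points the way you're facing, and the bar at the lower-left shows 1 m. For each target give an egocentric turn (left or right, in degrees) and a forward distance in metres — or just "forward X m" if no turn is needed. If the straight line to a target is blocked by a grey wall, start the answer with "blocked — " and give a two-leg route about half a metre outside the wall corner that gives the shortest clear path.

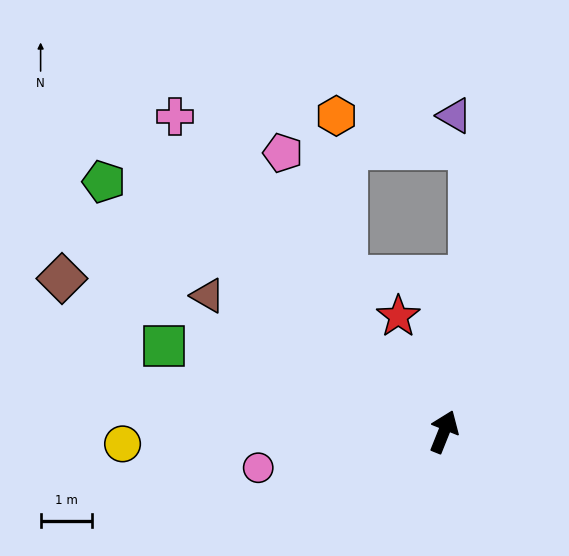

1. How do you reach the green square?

turn left 95°, forward 5.6 m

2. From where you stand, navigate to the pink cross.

turn left 62°, forward 8.0 m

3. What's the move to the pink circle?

turn left 123°, forward 3.7 m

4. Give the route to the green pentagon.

turn left 76°, forward 8.1 m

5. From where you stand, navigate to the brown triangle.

turn left 82°, forward 5.3 m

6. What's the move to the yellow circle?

turn left 114°, forward 6.2 m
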